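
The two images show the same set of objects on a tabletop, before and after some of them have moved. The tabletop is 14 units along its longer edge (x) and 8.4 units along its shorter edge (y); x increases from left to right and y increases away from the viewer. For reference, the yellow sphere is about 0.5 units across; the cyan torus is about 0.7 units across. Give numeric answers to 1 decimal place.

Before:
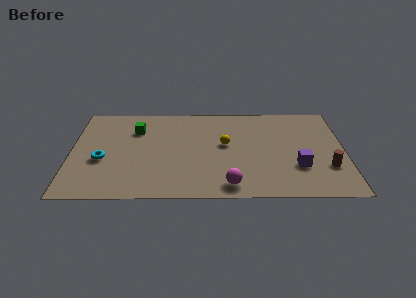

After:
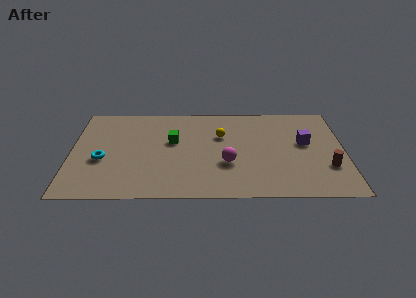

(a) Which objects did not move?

the brown cylinder and the cyan torus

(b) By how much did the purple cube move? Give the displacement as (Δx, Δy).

(0.4, 2.1)

The purple cube started near (11.6, 2.7) and ended near (12.0, 4.8).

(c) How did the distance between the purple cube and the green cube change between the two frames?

-2.2

They were about 9.0 units apart before and 6.8 after — 2.2 units closer together.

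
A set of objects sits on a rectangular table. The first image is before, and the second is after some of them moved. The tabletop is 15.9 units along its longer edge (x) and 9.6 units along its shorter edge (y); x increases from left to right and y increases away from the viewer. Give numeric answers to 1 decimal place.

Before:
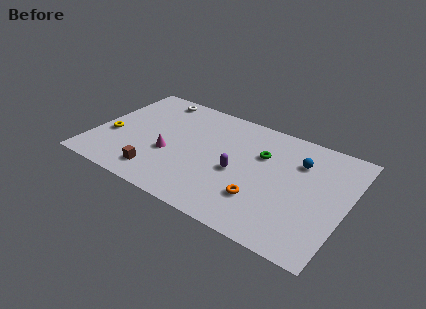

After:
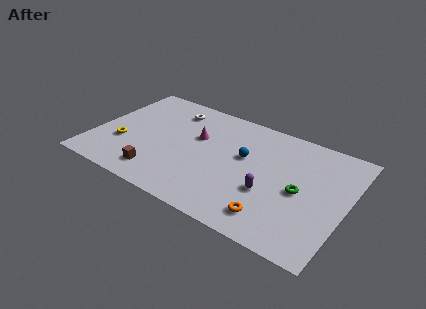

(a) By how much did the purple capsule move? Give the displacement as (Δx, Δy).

(2.1, -0.7)

The purple capsule started near (9.2, 4.2) and ended near (11.3, 3.5).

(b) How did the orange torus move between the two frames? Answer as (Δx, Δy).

(0.9, -1.0)

The orange torus started near (10.9, 2.7) and ended near (11.8, 1.7).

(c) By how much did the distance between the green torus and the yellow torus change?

+1.6

The distance was about 9.7 in the first image and 11.3 in the second, so they moved 1.6 units further apart.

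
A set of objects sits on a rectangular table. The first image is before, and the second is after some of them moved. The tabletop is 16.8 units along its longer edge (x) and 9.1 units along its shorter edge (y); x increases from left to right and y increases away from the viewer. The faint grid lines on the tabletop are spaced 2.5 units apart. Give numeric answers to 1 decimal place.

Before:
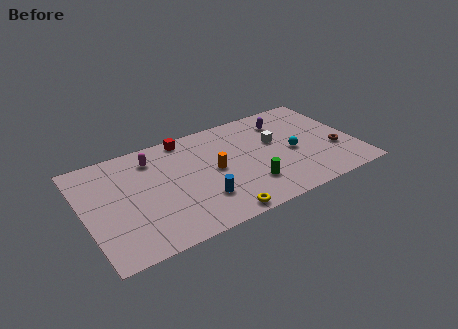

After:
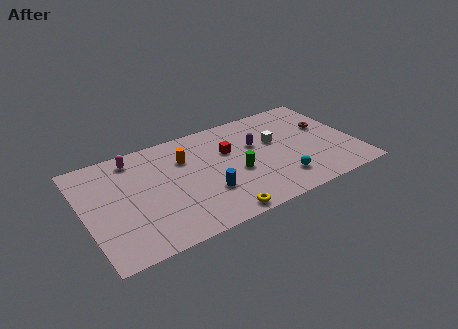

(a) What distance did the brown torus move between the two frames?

2.4

The brown torus was near (15.5, 3.2) before and (15.3, 5.6) after, so it travelled √(0.2² + 2.4²) ≈ 2.4 units.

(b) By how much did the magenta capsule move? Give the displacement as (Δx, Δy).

(-1.1, 0.5)

The magenta capsule started near (4.5, 7.3) and ended near (3.4, 7.8).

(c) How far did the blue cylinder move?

0.6

The blue cylinder moved from about (6.9, 2.5) to (7.3, 2.9), a distance of √(0.4² + 0.4²) ≈ 0.6.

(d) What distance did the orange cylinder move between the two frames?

2.4

The orange cylinder was near (8.0, 4.6) before and (6.4, 6.4) after, so it travelled √(1.6² + 1.8²) ≈ 2.4 units.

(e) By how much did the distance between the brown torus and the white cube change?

-0.9

Before: roughly 4.2 units apart; after: 3.3. That's 0.9 units closer together.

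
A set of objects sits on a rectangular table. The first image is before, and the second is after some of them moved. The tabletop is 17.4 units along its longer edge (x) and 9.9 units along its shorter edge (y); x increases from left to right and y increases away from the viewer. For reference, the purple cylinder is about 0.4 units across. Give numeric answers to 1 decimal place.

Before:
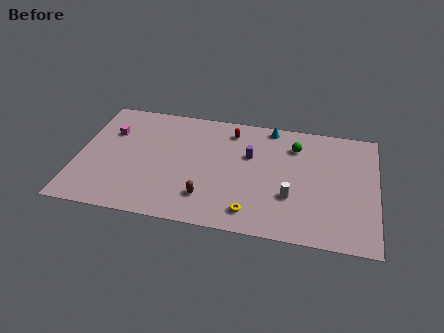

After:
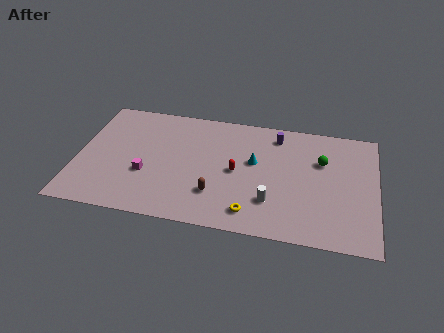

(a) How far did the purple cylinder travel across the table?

2.5

The purple cylinder moved from about (10.0, 6.3) to (11.5, 8.3), a distance of √(1.5² + 2.0²) ≈ 2.5.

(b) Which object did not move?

the yellow torus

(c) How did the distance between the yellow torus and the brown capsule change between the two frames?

-0.3

The distance was about 2.7 in the first image and 2.4 in the second, so they moved 0.3 units closer together.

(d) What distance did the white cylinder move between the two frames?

1.3

The white cylinder moved from about (12.5, 3.3) to (11.4, 2.7), a distance of √(1.1² + 0.6²) ≈ 1.3.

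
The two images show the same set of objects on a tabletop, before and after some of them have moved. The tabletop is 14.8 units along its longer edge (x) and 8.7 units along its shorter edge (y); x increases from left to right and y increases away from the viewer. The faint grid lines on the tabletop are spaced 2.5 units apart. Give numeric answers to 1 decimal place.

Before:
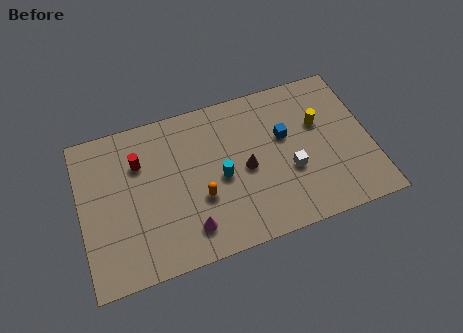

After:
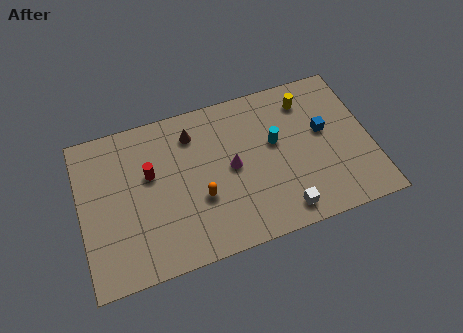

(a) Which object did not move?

the orange capsule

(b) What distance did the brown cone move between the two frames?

3.8

The brown cone moved from about (8.4, 4.1) to (5.9, 6.9), a distance of √(2.5² + 2.8²) ≈ 3.8.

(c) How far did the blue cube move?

2.0

The blue cube was near (10.5, 5.3) before and (12.5, 5.0) after, so it travelled √(2.0² + 0.3²) ≈ 2.0 units.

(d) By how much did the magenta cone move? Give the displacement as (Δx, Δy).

(2.4, 2.7)

The magenta cone started near (5.3, 1.7) and ended near (7.7, 4.4).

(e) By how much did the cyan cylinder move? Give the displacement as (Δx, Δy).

(2.9, 1.1)

From the two frames, the cyan cylinder sits at roughly (7.1, 4.0) before and (10.0, 5.1) after.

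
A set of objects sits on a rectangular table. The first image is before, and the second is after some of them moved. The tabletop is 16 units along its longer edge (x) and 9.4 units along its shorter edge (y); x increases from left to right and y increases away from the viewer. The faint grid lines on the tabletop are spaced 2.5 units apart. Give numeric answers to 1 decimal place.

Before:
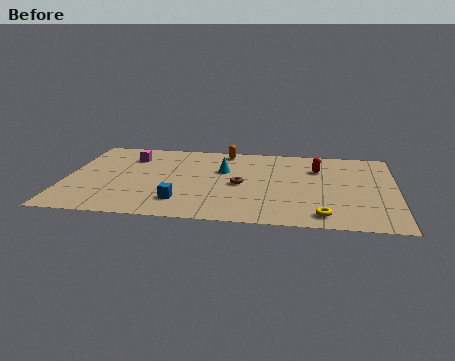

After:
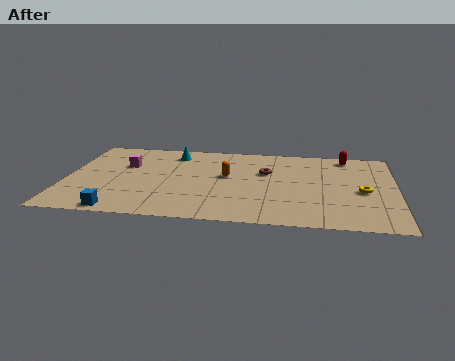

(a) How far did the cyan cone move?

3.1

The cyan cone was near (7.6, 6.0) before and (5.1, 7.8) after, so it travelled √(2.5² + 1.8²) ≈ 3.1 units.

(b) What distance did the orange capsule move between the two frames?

3.1

The orange capsule moved from about (7.6, 8.4) to (7.8, 5.3), a distance of √(0.2² + 3.1²) ≈ 3.1.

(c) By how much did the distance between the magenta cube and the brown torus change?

+0.8

The distance was about 6.1 in the first image and 6.9 in the second, so they moved 0.8 units further apart.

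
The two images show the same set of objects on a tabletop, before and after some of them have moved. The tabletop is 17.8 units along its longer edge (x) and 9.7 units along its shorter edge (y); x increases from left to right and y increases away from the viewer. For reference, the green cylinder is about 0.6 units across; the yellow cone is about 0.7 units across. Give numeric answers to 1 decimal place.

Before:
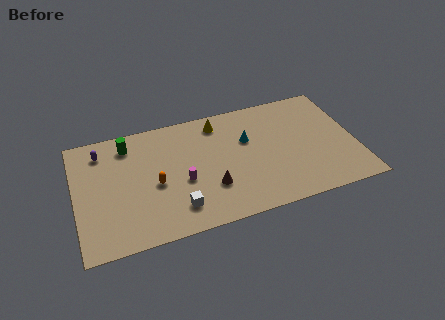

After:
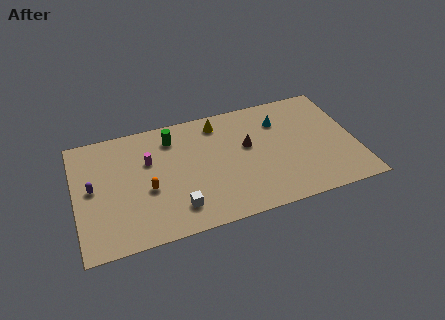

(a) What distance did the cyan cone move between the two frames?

2.4

The cyan cone moved from about (11.0, 6.2) to (13.2, 7.2), a distance of √(2.2² + 1.0²) ≈ 2.4.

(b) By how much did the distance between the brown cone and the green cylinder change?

-1.9

They were about 7.0 units apart before and 5.1 after — 1.9 units closer together.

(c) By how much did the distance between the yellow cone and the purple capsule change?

+1.3

The distance was about 7.5 in the first image and 8.8 in the second, so they moved 1.3 units further apart.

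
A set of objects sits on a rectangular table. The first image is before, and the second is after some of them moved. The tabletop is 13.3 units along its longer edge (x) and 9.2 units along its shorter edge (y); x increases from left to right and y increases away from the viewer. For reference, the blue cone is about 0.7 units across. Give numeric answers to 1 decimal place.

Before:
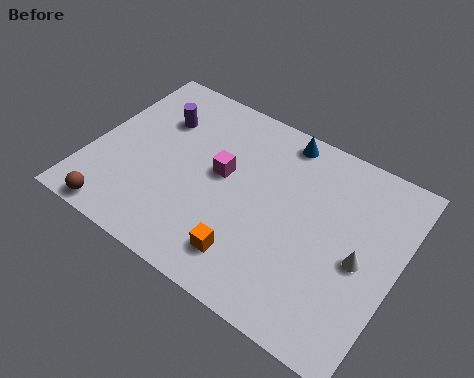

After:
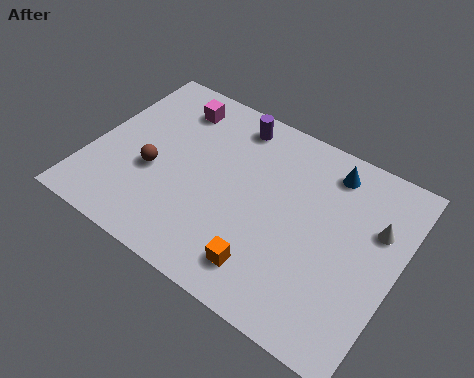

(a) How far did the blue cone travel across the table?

2.3

From (7.7, 8.2) to (9.9, 7.7), the blue cone covered √(2.2² + 0.5²) ≈ 2.3 units.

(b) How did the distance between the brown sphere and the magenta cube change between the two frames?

-1.9

The distance was about 5.7 in the first image and 3.8 in the second, so they moved 1.9 units closer together.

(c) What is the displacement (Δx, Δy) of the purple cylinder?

(3.1, 1.4)

The purple cylinder started near (2.5, 6.5) and ended near (5.6, 7.9).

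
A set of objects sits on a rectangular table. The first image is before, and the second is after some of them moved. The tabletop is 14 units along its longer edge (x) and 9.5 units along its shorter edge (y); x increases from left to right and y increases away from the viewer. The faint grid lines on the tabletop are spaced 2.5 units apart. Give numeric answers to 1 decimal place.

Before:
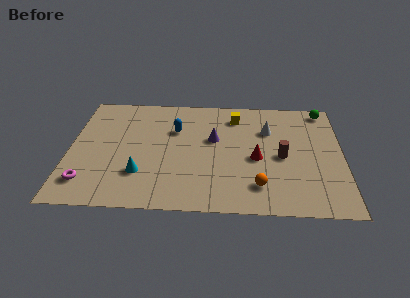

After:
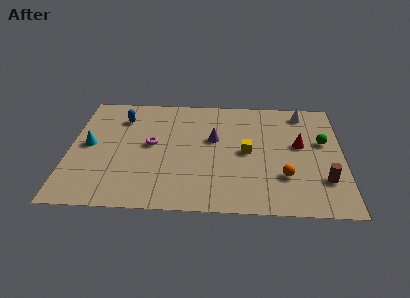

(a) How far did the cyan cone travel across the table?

3.5

From (3.7, 2.7) to (1.0, 4.9), the cyan cone covered √(2.7² + 2.2²) ≈ 3.5 units.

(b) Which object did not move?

the purple cone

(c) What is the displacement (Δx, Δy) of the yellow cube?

(0.6, -3.0)

The yellow cube was at about (8.5, 7.7) and moved to about (9.1, 4.7).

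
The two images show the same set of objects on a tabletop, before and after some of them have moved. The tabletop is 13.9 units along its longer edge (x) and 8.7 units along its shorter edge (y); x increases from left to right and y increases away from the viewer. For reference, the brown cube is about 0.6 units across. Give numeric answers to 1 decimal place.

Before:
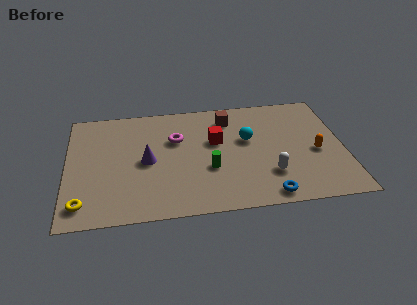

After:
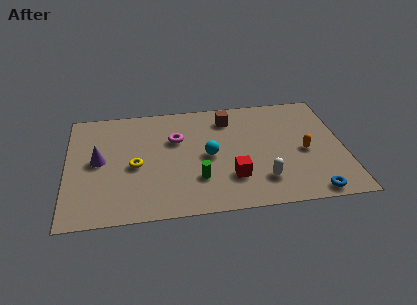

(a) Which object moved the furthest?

the yellow torus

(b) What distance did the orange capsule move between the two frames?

0.6

The orange capsule was near (12.5, 3.8) before and (11.9, 3.9) after, so it travelled √(0.6² + 0.1²) ≈ 0.6 units.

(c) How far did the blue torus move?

2.2

From (9.9, 0.9) to (12.1, 0.8), the blue torus covered √(2.2² + 0.1²) ≈ 2.2 units.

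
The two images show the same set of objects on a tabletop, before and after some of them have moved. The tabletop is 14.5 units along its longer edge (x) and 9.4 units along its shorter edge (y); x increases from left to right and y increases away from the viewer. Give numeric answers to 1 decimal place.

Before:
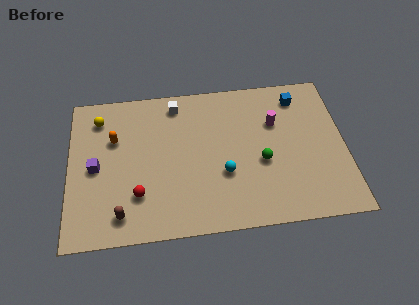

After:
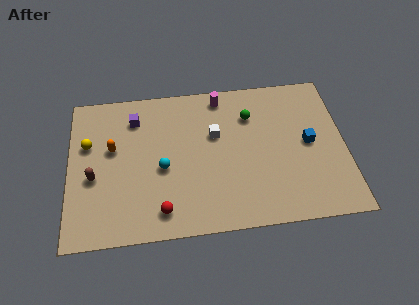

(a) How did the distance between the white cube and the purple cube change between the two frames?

-1.1

The distance was about 5.6 in the first image and 4.5 in the second, so they moved 1.1 units closer together.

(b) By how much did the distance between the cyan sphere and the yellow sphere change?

-3.4

Before: roughly 7.7 units apart; after: 4.3. That's 3.4 units closer together.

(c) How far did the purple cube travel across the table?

3.6

The purple cube was near (1.4, 4.5) before and (3.5, 7.4) after, so it travelled √(2.1² + 2.9²) ≈ 3.6 units.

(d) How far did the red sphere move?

1.6

The red sphere moved from about (3.6, 2.6) to (4.8, 1.5), a distance of √(1.2² + 1.1²) ≈ 1.6.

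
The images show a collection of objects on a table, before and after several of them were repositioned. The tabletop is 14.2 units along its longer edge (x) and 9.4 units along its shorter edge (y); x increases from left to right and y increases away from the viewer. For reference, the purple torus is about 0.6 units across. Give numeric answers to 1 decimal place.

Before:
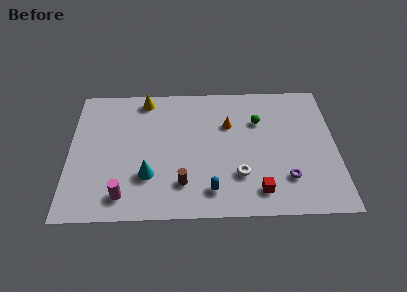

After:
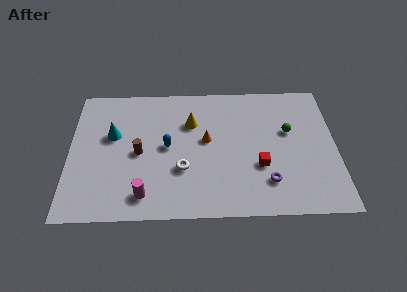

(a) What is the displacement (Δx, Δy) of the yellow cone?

(2.5, -1.8)

The yellow cone was at about (4.0, 8.3) and moved to about (6.5, 6.5).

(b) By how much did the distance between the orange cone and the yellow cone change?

-3.4

Before: roughly 4.9 units apart; after: 1.5. That's 3.4 units closer together.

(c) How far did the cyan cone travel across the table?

3.5

The cyan cone moved from about (4.2, 2.8) to (2.3, 5.7), a distance of √(1.9² + 2.9²) ≈ 3.5.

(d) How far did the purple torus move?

1.0

The purple torus was near (11.5, 2.4) before and (10.5, 2.2) after, so it travelled √(1.0² + 0.2²) ≈ 1.0 units.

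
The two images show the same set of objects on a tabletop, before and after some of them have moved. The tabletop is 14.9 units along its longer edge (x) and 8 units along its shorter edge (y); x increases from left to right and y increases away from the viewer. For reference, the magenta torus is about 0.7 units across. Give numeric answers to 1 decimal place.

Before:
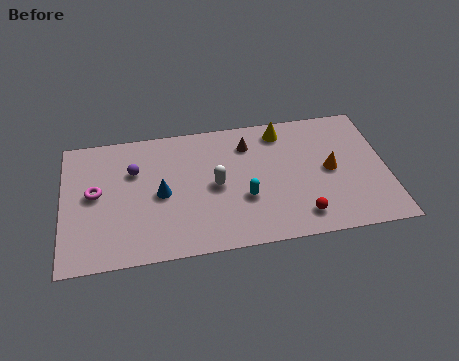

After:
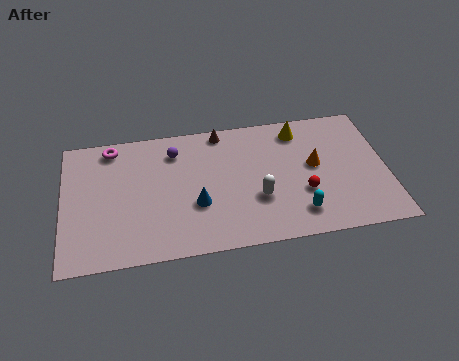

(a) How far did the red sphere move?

1.4

From (10.8, 1.4) to (11.0, 2.8), the red sphere covered √(0.2² + 1.4²) ≈ 1.4 units.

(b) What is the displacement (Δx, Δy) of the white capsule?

(1.9, -1.1)

From the two frames, the white capsule sits at roughly (7.0, 3.9) before and (8.9, 2.8) after.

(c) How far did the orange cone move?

0.8

From (12.3, 4.0) to (11.6, 4.4), the orange cone covered √(0.7² + 0.4²) ≈ 0.8 units.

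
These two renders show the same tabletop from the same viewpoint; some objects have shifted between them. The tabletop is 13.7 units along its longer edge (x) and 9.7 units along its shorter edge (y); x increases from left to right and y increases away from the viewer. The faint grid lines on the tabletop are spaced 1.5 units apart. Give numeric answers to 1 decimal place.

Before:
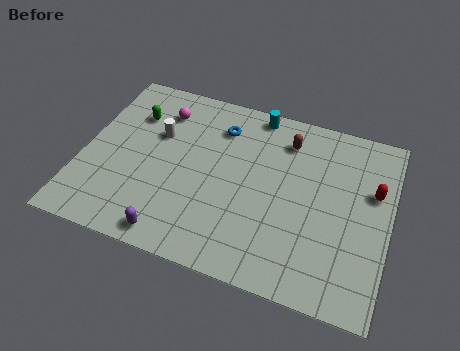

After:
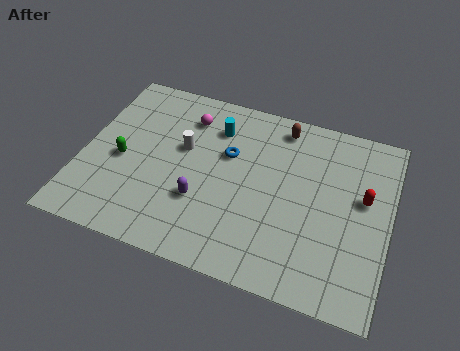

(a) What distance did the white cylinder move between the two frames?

1.3

The white cylinder was near (3.2, 6.2) before and (4.4, 5.8) after, so it travelled √(1.2² + 0.4²) ≈ 1.3 units.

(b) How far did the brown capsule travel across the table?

0.8

From (8.9, 7.7) to (8.6, 8.4), the brown capsule covered √(0.3² + 0.7²) ≈ 0.8 units.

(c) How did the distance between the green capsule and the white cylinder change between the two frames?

+1.6

They were about 1.4 units apart before and 3.0 after — 1.6 units further apart.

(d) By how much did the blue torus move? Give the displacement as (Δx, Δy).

(0.5, -1.4)

The blue torus started near (5.9, 7.5) and ended near (6.4, 6.1).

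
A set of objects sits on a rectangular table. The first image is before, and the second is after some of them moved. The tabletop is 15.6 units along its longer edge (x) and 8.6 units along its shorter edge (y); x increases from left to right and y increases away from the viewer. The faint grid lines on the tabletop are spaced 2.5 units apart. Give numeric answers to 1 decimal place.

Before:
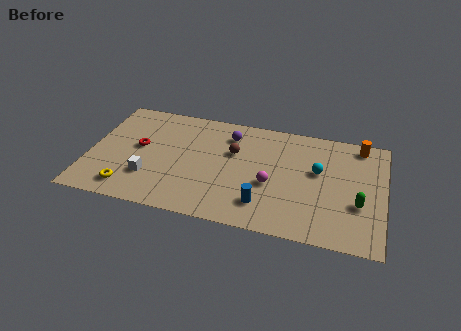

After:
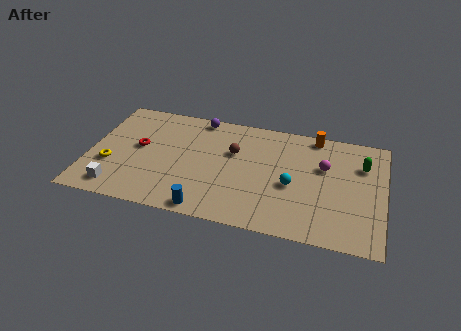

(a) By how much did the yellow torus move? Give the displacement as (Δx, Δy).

(-1.1, 1.6)

The yellow torus started near (2.3, 1.4) and ended near (1.2, 3.0).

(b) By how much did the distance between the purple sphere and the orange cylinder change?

-0.7

Before: roughly 6.9 units apart; after: 6.2. That's 0.7 units closer together.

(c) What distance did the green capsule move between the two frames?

3.0

The green capsule was near (14.3, 3.1) before and (14.4, 6.1) after, so it travelled √(0.1² + 3.0²) ≈ 3.0 units.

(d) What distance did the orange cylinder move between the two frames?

2.4

The orange cylinder was near (14.2, 7.6) before and (11.8, 7.8) after, so it travelled √(2.4² + 0.2²) ≈ 2.4 units.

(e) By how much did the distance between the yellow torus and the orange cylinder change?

-1.8

The distance was about 13.4 in the first image and 11.6 in the second, so they moved 1.8 units closer together.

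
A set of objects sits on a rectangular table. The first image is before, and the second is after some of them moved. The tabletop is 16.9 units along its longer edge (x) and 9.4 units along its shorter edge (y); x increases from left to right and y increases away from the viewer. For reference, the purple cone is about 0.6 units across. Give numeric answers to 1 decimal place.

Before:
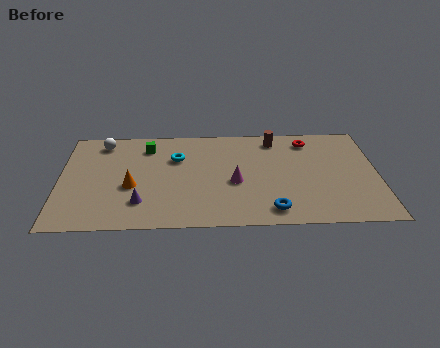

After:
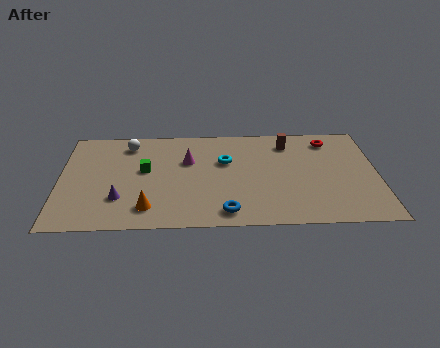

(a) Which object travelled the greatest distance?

the magenta cone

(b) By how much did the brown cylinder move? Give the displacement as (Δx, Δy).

(0.7, -0.4)

The brown cylinder started near (11.5, 8.0) and ended near (12.2, 7.6).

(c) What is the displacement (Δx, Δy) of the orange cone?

(0.9, -2.0)

The orange cone started near (3.8, 3.8) and ended near (4.7, 1.8).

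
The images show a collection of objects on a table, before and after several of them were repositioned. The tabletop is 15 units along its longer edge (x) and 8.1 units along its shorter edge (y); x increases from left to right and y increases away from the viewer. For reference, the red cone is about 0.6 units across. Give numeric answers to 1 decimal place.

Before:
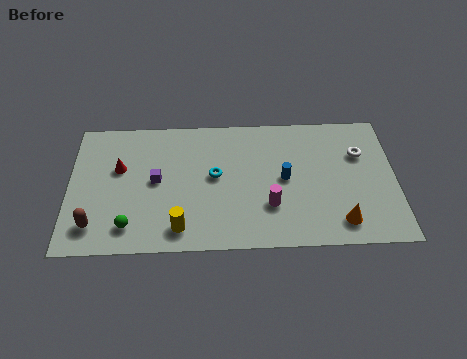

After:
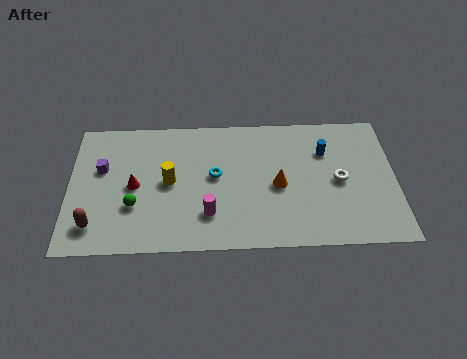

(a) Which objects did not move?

the cyan torus and the brown capsule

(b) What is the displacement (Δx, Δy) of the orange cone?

(-2.8, 2.3)

The orange cone started near (12.4, 1.4) and ended near (9.6, 3.7).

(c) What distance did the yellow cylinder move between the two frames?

2.8

The yellow cylinder was near (5.1, 1.3) before and (4.6, 4.1) after, so it travelled √(0.5² + 2.8²) ≈ 2.8 units.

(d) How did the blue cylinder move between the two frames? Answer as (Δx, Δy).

(1.9, 1.6)

From the two frames, the blue cylinder sits at roughly (9.9, 4.1) before and (11.8, 5.7) after.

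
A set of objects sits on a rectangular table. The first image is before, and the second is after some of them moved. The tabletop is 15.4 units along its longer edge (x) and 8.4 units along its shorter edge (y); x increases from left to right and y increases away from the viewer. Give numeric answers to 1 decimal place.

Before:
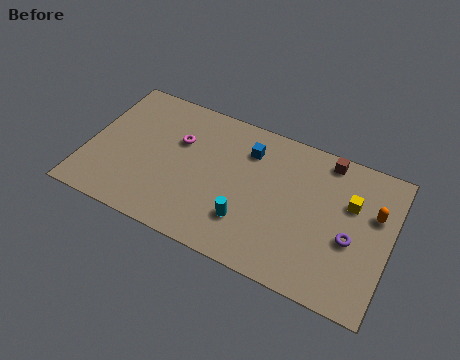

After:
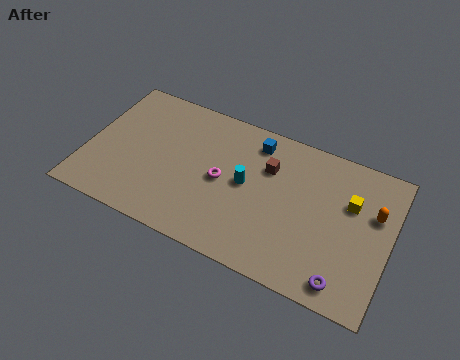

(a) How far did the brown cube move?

3.3

The brown cube moved from about (11.9, 7.5) to (9.1, 5.8), a distance of √(2.8² + 1.7²) ≈ 3.3.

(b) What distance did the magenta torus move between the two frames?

2.8

The magenta torus moved from about (4.5, 5.5) to (6.9, 4.1), a distance of √(2.4² + 1.4²) ≈ 2.8.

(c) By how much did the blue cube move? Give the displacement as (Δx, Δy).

(0.3, 0.6)

From the two frames, the blue cube sits at roughly (8.0, 6.4) before and (8.3, 7.0) after.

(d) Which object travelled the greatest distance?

the brown cube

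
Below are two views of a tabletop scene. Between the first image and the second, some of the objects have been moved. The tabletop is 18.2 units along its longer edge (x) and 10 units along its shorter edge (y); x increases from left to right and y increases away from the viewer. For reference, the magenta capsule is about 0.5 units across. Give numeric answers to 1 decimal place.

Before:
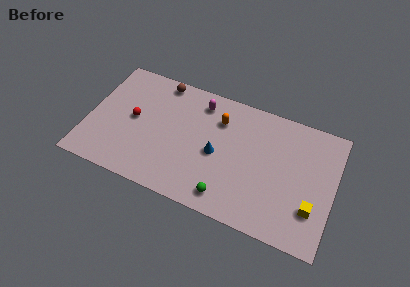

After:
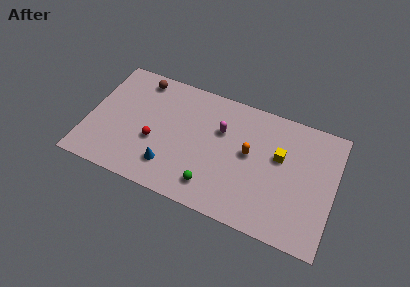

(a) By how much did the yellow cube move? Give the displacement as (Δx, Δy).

(-2.7, 3.2)

The yellow cube was at about (16.8, 2.9) and moved to about (14.1, 6.1).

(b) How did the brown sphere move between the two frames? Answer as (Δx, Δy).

(-1.5, -0.3)

From the two frames, the brown sphere sits at roughly (4.9, 9.0) before and (3.4, 8.7) after.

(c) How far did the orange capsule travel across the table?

3.1

The orange capsule moved from about (9.5, 7.4) to (11.9, 5.5), a distance of √(2.4² + 1.9²) ≈ 3.1.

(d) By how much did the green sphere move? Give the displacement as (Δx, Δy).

(-1.2, 0.4)

The green sphere started near (10.7, 1.5) and ended near (9.5, 1.9).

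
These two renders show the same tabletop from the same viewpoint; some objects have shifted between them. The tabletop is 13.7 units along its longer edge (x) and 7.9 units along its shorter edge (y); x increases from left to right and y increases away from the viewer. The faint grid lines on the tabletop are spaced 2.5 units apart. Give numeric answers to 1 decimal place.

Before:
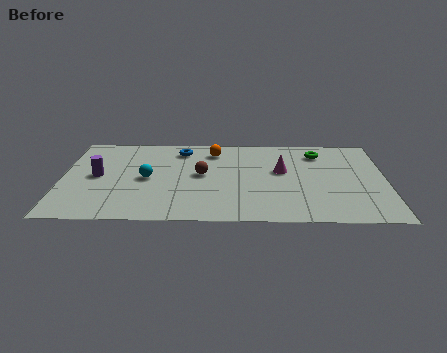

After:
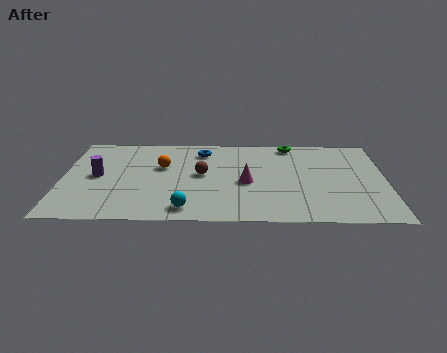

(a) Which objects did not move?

the purple cylinder and the brown sphere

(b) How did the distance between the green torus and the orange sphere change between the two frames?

+1.4

The distance was about 4.5 in the first image and 5.9 in the second, so they moved 1.4 units further apart.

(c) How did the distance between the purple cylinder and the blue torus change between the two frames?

+0.7

Before: roughly 4.3 units apart; after: 5.0. That's 0.7 units further apart.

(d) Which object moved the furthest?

the cyan sphere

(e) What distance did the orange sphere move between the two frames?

2.7

The orange sphere moved from about (6.4, 6.4) to (4.2, 4.9), a distance of √(2.2² + 1.5²) ≈ 2.7.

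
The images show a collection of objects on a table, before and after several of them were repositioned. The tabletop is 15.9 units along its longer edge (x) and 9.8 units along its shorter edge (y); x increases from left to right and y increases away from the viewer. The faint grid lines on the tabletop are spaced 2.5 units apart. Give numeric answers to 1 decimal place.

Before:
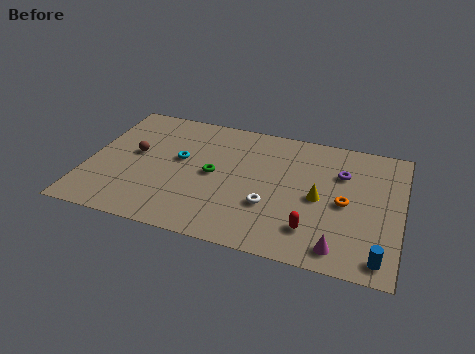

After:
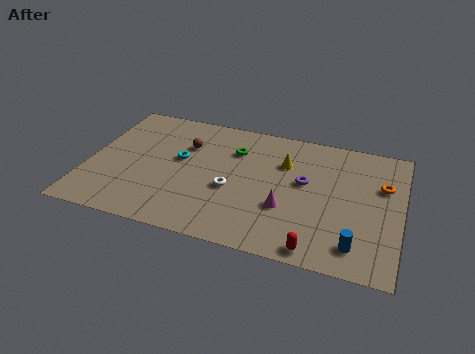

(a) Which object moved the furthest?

the magenta cone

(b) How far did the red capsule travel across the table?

1.3

The red capsule was near (11.6, 2.2) before and (11.9, 0.9) after, so it travelled √(0.3² + 1.3²) ≈ 1.3 units.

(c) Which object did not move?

the cyan torus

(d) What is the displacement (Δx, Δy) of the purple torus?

(-1.8, -1.2)

The purple torus was at about (12.8, 6.8) and moved to about (11.0, 5.6).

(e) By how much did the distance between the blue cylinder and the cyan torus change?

-1.3

They were about 11.3 units apart before and 10.0 after — 1.3 units closer together.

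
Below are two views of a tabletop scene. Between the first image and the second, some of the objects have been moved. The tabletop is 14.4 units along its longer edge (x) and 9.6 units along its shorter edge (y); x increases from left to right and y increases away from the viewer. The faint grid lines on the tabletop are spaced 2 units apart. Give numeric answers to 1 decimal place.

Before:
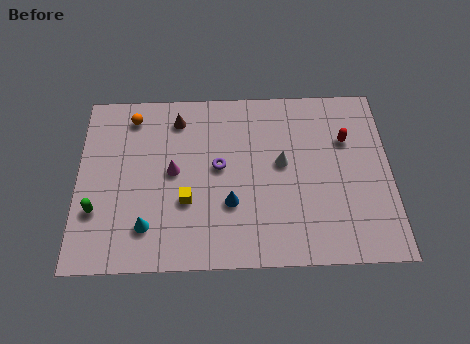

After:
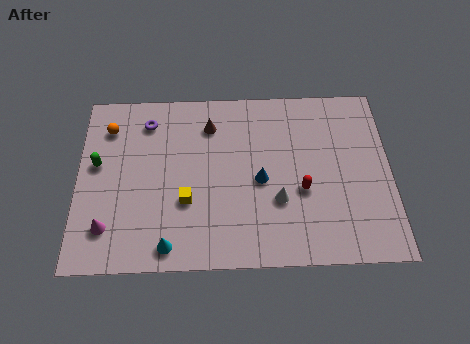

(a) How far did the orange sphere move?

1.3

From (2.5, 8.1) to (1.4, 7.5), the orange sphere covered √(1.1² + 0.6²) ≈ 1.3 units.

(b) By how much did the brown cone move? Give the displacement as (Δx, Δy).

(1.5, -0.4)

The brown cone was at about (4.6, 7.9) and moved to about (6.1, 7.5).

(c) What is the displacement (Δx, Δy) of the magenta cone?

(-3.0, -2.9)

The magenta cone started near (4.4, 5.0) and ended near (1.4, 2.1).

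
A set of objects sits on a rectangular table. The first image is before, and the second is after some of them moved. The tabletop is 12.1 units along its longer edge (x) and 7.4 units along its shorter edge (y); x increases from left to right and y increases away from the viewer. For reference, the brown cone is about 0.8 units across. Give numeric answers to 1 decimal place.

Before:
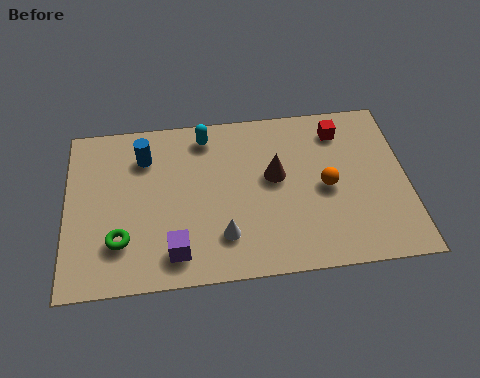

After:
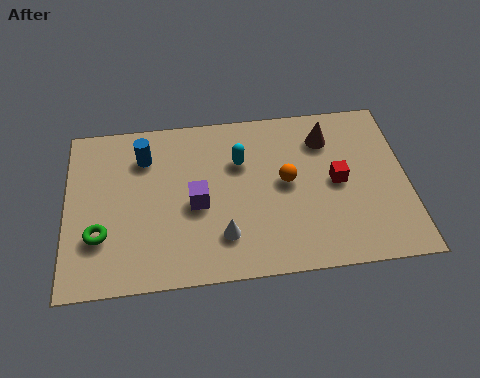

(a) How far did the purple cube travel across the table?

2.2

From (3.8, 1.3) to (4.6, 3.3), the purple cube covered √(0.8² + 2.0²) ≈ 2.2 units.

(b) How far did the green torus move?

0.8

The green torus was near (1.9, 2.0) before and (1.2, 2.3) after, so it travelled √(0.7² + 0.3²) ≈ 0.8 units.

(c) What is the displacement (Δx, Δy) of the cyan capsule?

(1.2, -1.3)

The cyan capsule started near (5.0, 6.3) and ended near (6.2, 5.0).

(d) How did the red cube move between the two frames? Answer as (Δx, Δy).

(-0.2, -2.3)

The red cube started near (9.8, 6.0) and ended near (9.6, 3.7).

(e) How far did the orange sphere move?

1.5

The orange sphere moved from about (9.2, 3.5) to (7.8, 3.9), a distance of √(1.4² + 0.4²) ≈ 1.5.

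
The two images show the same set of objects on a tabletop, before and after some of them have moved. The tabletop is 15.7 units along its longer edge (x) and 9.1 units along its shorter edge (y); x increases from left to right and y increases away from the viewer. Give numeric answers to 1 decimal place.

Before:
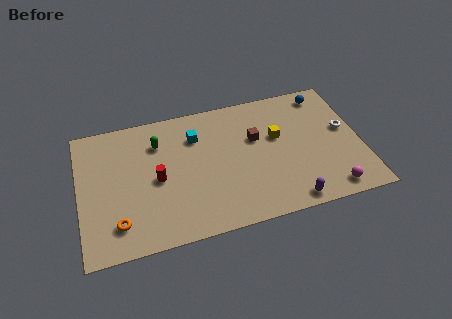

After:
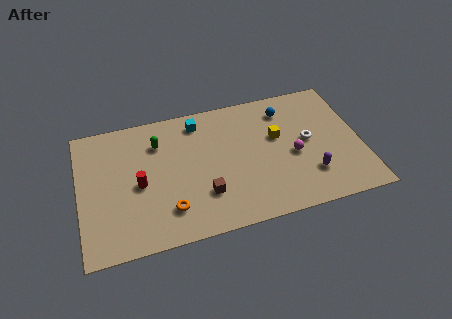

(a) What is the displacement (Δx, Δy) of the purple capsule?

(1.3, 1.5)

The purple capsule was at about (11.4, 0.9) and moved to about (12.7, 2.4).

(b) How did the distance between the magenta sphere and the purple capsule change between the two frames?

-0.5

Before: roughly 2.3 units apart; after: 1.8. That's 0.5 units closer together.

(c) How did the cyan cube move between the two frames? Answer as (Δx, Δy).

(0.2, 1.0)

The cyan cube was at about (6.6, 6.7) and moved to about (6.8, 7.7).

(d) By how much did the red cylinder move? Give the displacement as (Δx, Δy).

(-1.0, -0.1)

The red cylinder started near (4.3, 4.3) and ended near (3.3, 4.2).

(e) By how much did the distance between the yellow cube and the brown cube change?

+4.0

The distance was about 1.2 in the first image and 5.2 in the second, so they moved 4.0 units further apart.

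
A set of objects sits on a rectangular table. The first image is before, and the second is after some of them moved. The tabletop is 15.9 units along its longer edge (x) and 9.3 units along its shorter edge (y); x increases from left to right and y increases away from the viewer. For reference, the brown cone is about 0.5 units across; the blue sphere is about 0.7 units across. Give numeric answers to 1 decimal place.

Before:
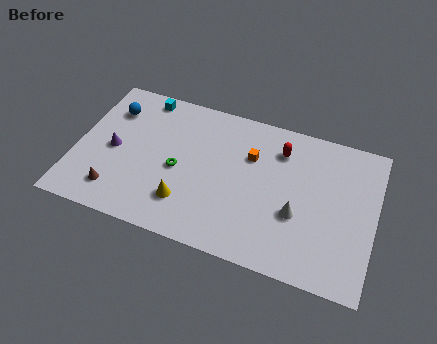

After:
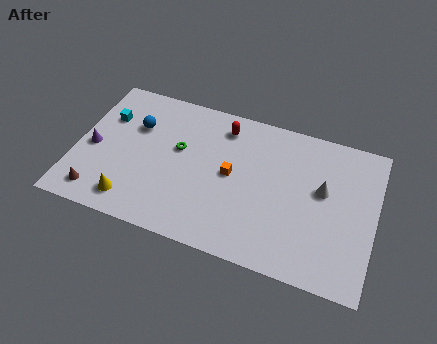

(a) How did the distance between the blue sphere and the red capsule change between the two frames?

-4.3

Before: roughly 9.1 units apart; after: 4.8. That's 4.3 units closer together.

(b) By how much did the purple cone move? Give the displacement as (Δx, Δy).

(-1.1, -0.2)

The purple cone was at about (2.0, 4.4) and moved to about (0.9, 4.2).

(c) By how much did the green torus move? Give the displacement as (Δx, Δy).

(-0.1, 1.3)

The green torus was at about (5.5, 4.2) and moved to about (5.4, 5.5).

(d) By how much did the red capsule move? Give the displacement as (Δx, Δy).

(-3.1, 0.5)

From the two frames, the red capsule sits at roughly (10.7, 7.2) before and (7.6, 7.7) after.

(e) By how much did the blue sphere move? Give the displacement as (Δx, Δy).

(1.4, -0.7)

The blue sphere was at about (1.6, 7.0) and moved to about (3.0, 6.3).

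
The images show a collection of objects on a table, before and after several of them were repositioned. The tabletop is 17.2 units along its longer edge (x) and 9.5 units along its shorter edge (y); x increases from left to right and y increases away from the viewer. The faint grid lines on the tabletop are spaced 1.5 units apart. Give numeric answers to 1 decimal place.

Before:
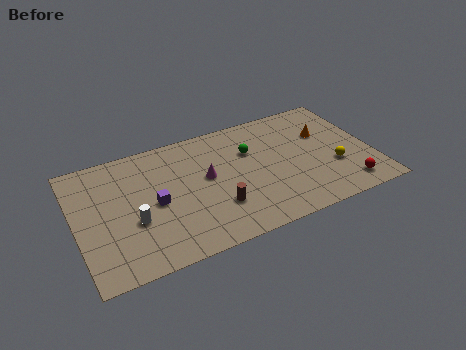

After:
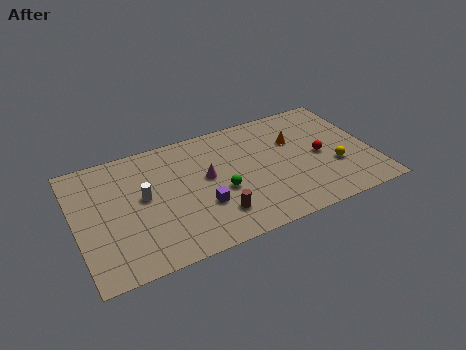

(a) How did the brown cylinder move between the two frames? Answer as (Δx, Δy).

(-0.1, -0.6)

From the two frames, the brown cylinder sits at roughly (7.9, 2.8) before and (7.8, 2.2) after.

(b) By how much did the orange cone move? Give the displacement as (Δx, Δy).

(-1.8, 0.1)

From the two frames, the orange cone sits at roughly (14.7, 6.2) before and (12.9, 6.3) after.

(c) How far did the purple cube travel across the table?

2.9

The purple cube was near (4.5, 4.5) before and (7.1, 3.2) after, so it travelled √(2.6² + 1.3²) ≈ 2.9 units.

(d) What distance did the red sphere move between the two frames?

3.2

From (15.4, 1.5) to (14.2, 4.5), the red sphere covered √(1.2² + 3.0²) ≈ 3.2 units.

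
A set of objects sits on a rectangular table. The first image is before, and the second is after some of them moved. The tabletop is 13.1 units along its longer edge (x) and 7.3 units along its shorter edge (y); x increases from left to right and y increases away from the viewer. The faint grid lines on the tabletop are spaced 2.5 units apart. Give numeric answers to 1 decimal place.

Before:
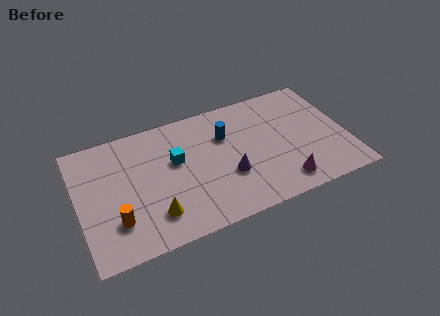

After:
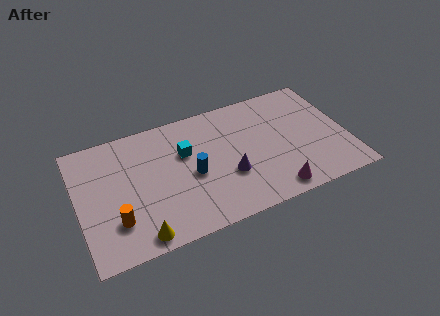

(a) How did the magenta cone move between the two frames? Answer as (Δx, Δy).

(-0.5, -0.3)

The magenta cone started near (9.7, 1.2) and ended near (9.2, 0.9).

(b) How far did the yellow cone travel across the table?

1.2

From (3.5, 1.7) to (2.7, 0.8), the yellow cone covered √(0.8² + 0.9²) ≈ 1.2 units.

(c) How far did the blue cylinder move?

2.5

The blue cylinder moved from about (7.3, 5.0) to (5.5, 3.3), a distance of √(1.8² + 1.7²) ≈ 2.5.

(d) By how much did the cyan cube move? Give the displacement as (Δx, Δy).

(0.5, 0.3)

From the two frames, the cyan cube sits at roughly (4.8, 4.4) before and (5.3, 4.7) after.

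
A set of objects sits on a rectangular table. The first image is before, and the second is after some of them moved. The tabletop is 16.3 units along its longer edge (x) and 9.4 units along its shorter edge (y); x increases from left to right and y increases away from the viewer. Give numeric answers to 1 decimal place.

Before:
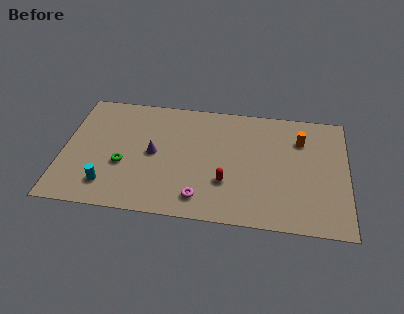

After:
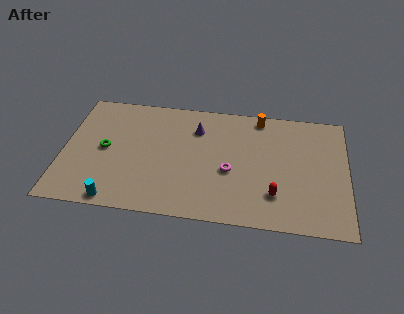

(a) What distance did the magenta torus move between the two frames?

2.8

The magenta torus was near (8.0, 1.6) before and (9.6, 3.9) after, so it travelled √(1.6² + 2.3²) ≈ 2.8 units.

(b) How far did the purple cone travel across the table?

3.3

The purple cone moved from about (5.2, 4.7) to (7.6, 7.0), a distance of √(2.4² + 2.3²) ≈ 3.3.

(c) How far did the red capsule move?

2.9

From (9.4, 3.0) to (12.2, 2.4), the red capsule covered √(2.8² + 0.6²) ≈ 2.9 units.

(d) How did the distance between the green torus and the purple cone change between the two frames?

+3.7

Before: roughly 2.0 units apart; after: 5.7. That's 3.7 units further apart.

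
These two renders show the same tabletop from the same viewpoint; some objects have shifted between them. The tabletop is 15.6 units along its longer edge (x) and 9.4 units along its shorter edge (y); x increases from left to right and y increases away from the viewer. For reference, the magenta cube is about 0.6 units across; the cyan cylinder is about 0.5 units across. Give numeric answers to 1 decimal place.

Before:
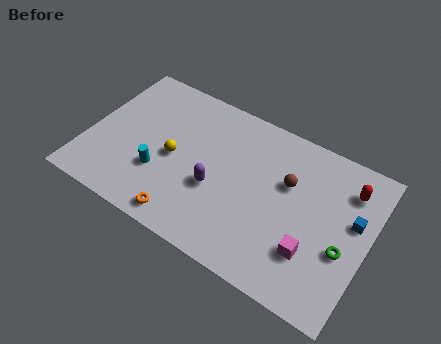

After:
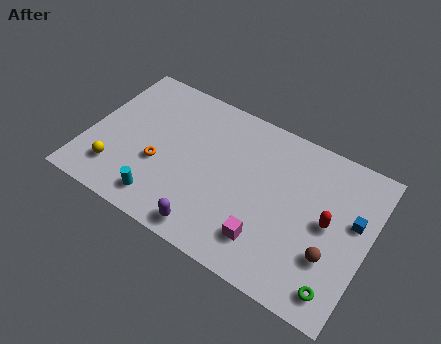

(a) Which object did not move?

the blue cube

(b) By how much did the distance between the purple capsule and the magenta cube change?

-2.4

Before: roughly 5.6 units apart; after: 3.2. That's 2.4 units closer together.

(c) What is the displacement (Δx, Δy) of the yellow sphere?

(-2.9, -2.3)

From the two frames, the yellow sphere sits at roughly (4.8, 4.4) before and (1.9, 2.1) after.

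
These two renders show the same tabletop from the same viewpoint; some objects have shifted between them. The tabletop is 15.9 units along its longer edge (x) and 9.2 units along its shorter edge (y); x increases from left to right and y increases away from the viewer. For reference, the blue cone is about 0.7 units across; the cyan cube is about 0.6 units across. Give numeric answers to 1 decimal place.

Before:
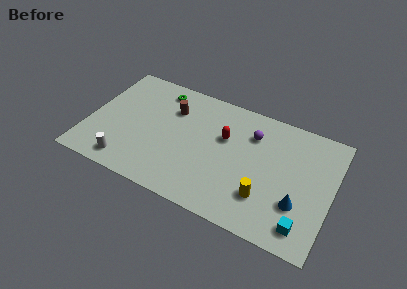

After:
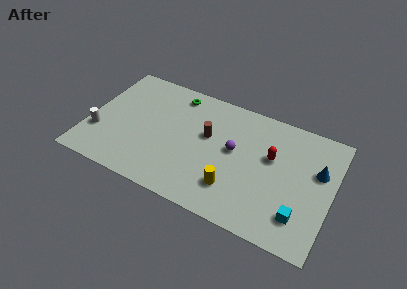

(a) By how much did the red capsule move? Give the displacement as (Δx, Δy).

(3.1, -0.2)

The red capsule was at about (8.8, 5.8) and moved to about (11.9, 5.6).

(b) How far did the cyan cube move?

0.7

From (14.4, 1.5) to (14.1, 2.1), the cyan cube covered √(0.3² + 0.6²) ≈ 0.7 units.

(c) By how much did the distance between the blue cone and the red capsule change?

-2.9

The distance was about 5.9 in the first image and 3.0 in the second, so they moved 2.9 units closer together.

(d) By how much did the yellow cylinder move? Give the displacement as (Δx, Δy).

(-2.0, -0.2)

The yellow cylinder was at about (11.8, 2.5) and moved to about (9.8, 2.3).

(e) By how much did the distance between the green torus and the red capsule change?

+2.0

The distance was about 5.0 in the first image and 7.0 in the second, so they moved 2.0 units further apart.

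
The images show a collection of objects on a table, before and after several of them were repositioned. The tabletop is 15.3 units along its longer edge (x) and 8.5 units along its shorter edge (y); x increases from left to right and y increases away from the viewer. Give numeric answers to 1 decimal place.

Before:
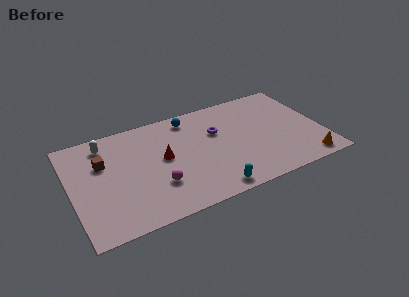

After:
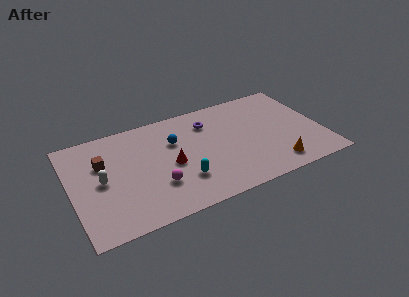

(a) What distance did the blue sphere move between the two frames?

1.9

The blue sphere moved from about (7.5, 7.3) to (6.4, 5.7), a distance of √(1.1² + 1.6²) ≈ 1.9.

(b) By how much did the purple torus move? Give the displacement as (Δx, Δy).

(-0.4, 1.0)

From the two frames, the purple torus sits at roughly (9.0, 5.5) before and (8.6, 6.5) after.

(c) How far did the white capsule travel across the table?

2.9

The white capsule moved from about (2.3, 7.1) to (1.8, 4.2), a distance of √(0.5² + 2.9²) ≈ 2.9.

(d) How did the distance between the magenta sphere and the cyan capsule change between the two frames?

-2.0

They were about 3.5 units apart before and 1.5 after — 2.0 units closer together.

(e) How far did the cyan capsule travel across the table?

2.2

The cyan capsule moved from about (8.1, 0.9) to (6.5, 2.4), a distance of √(1.6² + 1.5²) ≈ 2.2.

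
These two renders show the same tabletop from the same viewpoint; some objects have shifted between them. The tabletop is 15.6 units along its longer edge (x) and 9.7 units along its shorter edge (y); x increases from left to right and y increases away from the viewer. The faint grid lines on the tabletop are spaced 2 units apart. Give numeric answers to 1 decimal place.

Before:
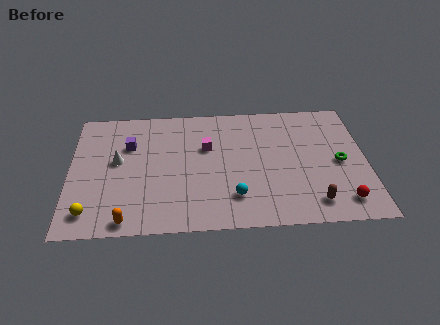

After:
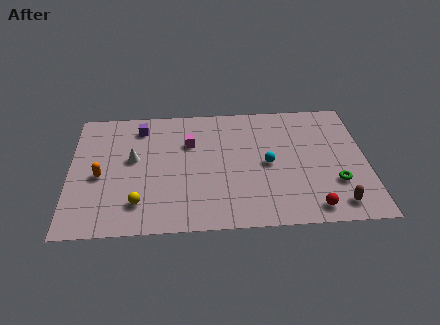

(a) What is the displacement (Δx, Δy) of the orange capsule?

(-1.4, 3.4)

From the two frames, the orange capsule sits at roughly (3.0, 0.9) before and (1.6, 4.3) after.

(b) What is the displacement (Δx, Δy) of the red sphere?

(-1.6, -0.4)

The red sphere was at about (14.2, 1.6) and moved to about (12.6, 1.2).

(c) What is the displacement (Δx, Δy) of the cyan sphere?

(1.8, 2.4)

The cyan sphere was at about (8.6, 2.3) and moved to about (10.4, 4.7).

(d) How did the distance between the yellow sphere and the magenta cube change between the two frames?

-2.4

The distance was about 7.6 in the first image and 5.2 in the second, so they moved 2.4 units closer together.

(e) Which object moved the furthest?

the orange capsule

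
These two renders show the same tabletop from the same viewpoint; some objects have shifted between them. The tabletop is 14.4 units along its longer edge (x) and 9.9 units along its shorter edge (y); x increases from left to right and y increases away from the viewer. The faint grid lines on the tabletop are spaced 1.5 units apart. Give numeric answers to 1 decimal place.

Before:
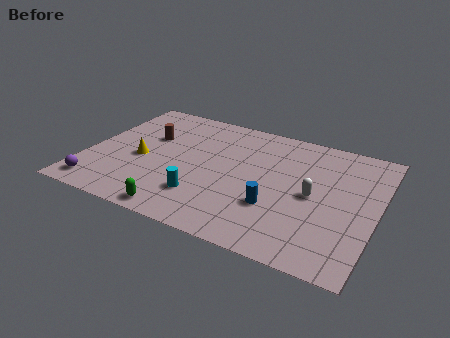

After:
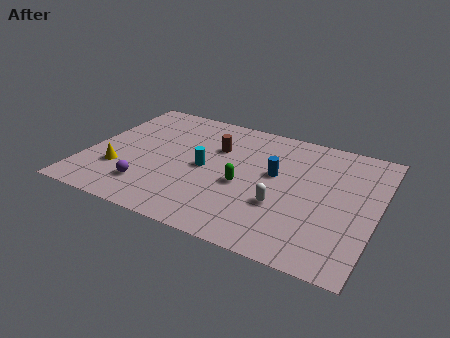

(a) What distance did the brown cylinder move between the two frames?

3.4

From (2.8, 6.3) to (6.2, 6.7), the brown cylinder covered √(3.4² + 0.4²) ≈ 3.4 units.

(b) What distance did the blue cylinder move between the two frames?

2.5

From (9.6, 3.2) to (9.3, 5.7), the blue cylinder covered √(0.3² + 2.5²) ≈ 2.5 units.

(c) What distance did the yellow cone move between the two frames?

1.6

From (2.7, 4.3) to (1.8, 3.0), the yellow cone covered √(0.9² + 1.3²) ≈ 1.6 units.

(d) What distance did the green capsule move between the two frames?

4.3

The green capsule was near (5.2, 0.9) before and (7.9, 4.2) after, so it travelled √(2.7² + 3.3²) ≈ 4.3 units.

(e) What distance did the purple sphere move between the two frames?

2.6

From (1.0, 1.3) to (3.4, 2.2), the purple sphere covered √(2.4² + 0.9²) ≈ 2.6 units.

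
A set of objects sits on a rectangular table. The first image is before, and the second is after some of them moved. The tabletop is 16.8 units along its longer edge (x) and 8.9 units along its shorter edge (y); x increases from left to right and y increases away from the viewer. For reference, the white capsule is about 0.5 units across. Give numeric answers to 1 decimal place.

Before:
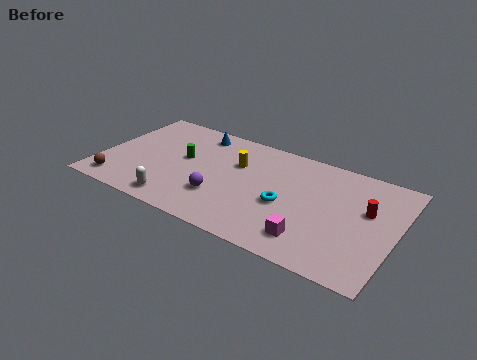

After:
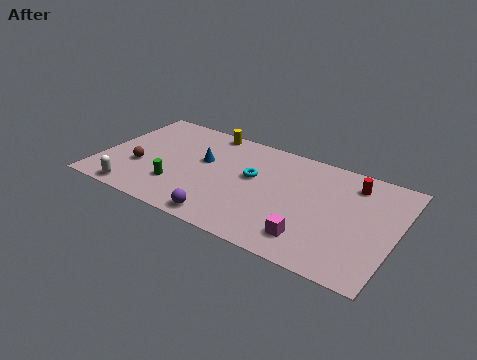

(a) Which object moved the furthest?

the yellow cylinder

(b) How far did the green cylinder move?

2.5

The green cylinder moved from about (4.6, 5.0) to (4.6, 2.5), a distance of √(0.0² + 2.5²) ≈ 2.5.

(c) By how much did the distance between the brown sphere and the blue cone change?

-3.3

They were about 7.3 units apart before and 4.0 after — 3.3 units closer together.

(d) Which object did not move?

the magenta cube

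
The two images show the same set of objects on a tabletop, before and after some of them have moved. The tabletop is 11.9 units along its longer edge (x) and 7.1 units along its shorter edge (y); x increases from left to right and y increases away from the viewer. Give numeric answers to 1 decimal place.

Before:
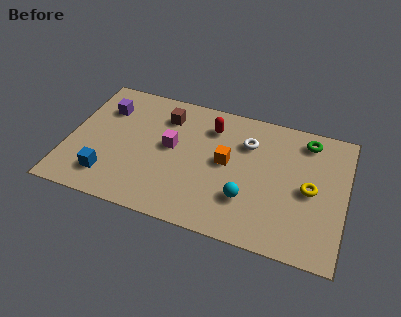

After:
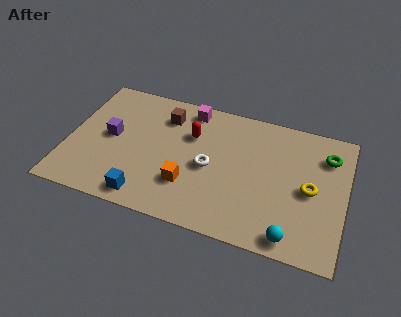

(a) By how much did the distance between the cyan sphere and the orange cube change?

+2.7

The distance was about 2.0 in the first image and 4.7 in the second, so they moved 2.7 units further apart.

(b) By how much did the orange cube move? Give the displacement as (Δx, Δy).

(-1.5, -1.7)

The orange cube started near (6.8, 3.8) and ended near (5.3, 2.1).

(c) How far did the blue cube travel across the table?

1.8

The blue cube moved from about (1.9, 1.5) to (3.6, 0.9), a distance of √(1.7² + 0.6²) ≈ 1.8.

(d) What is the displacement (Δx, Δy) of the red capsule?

(-0.8, -0.7)

The red capsule was at about (6.0, 5.5) and moved to about (5.2, 4.8).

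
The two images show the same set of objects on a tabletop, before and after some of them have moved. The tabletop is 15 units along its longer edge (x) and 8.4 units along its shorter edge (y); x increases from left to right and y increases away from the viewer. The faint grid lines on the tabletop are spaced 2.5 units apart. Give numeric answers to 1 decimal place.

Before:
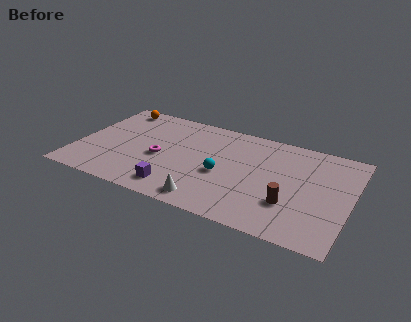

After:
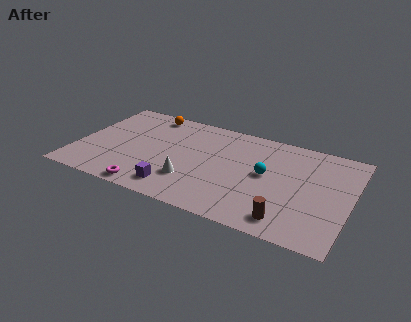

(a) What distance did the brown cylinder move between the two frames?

1.3

From (11.9, 2.6) to (11.9, 1.3), the brown cylinder covered √(0.0² + 1.3²) ≈ 1.3 units.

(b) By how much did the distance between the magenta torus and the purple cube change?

-1.1

Before: roughly 2.6 units apart; after: 1.5. That's 1.1 units closer together.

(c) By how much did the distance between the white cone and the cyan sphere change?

+1.9

They were about 2.5 units apart before and 4.4 after — 1.9 units further apart.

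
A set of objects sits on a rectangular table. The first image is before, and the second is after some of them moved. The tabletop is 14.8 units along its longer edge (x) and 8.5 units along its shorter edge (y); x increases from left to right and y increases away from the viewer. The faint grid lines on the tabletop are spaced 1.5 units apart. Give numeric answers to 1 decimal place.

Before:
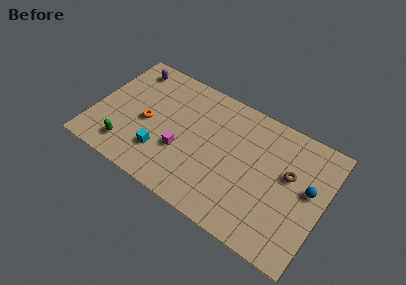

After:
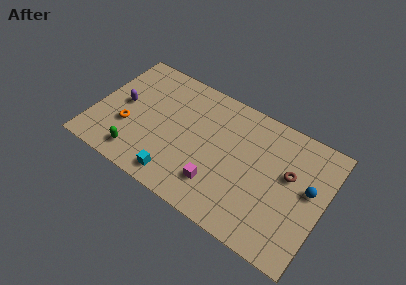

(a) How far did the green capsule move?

0.7

The green capsule moved from about (2.5, 1.6) to (3.2, 1.4), a distance of √(0.7² + 0.2²) ≈ 0.7.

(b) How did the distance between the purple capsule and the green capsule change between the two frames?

-2.3

The distance was about 5.7 in the first image and 3.4 in the second, so they moved 2.3 units closer together.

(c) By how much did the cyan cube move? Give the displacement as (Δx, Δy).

(1.2, -1.1)

The cyan cube started near (4.6, 2.3) and ended near (5.8, 1.2).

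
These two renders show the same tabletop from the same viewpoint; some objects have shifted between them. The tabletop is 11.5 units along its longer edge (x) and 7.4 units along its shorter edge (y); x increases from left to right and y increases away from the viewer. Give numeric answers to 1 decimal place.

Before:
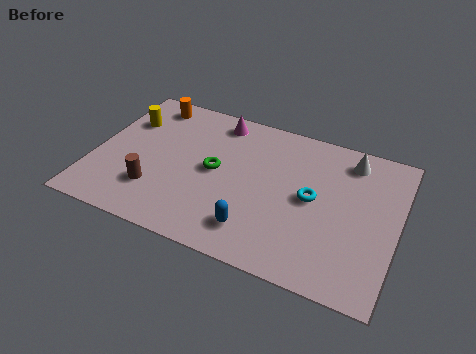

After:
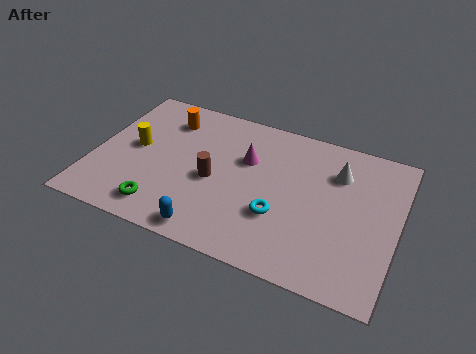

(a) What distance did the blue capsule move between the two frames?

1.7

From (6.4, 1.5) to (4.8, 0.8), the blue capsule covered √(1.6² + 0.7²) ≈ 1.7 units.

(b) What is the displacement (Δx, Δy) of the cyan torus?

(-1.1, -1.3)

The cyan torus started near (8.3, 3.8) and ended near (7.2, 2.5).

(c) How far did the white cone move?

0.9

The white cone was near (9.5, 6.2) before and (9.1, 5.4) after, so it travelled √(0.4² + 0.8²) ≈ 0.9 units.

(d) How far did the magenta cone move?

2.1

The magenta cone moved from about (4.4, 6.4) to (5.7, 4.8), a distance of √(1.3² + 1.6²) ≈ 2.1.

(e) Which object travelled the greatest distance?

the green torus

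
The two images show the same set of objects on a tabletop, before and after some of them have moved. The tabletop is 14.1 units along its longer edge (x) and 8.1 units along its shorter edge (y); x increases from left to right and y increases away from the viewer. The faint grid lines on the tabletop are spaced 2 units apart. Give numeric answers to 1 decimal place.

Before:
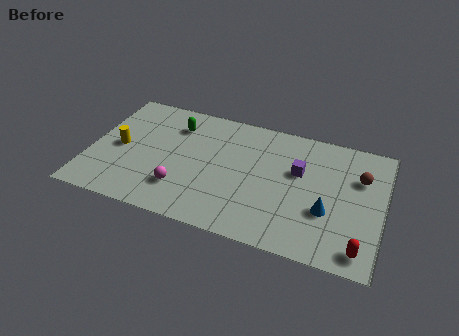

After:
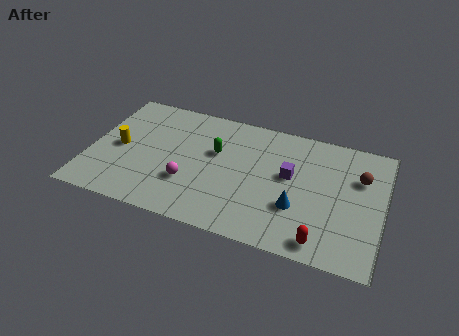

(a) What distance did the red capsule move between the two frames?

1.8

From (13.2, 1.1) to (11.4, 1.0), the red capsule covered √(1.8² + 0.1²) ≈ 1.8 units.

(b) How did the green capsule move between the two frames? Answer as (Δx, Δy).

(2.1, -1.2)

The green capsule started near (3.9, 6.2) and ended near (6.0, 5.0).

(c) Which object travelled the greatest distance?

the green capsule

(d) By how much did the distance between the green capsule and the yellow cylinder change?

+1.3

Before: roughly 3.4 units apart; after: 4.7. That's 1.3 units further apart.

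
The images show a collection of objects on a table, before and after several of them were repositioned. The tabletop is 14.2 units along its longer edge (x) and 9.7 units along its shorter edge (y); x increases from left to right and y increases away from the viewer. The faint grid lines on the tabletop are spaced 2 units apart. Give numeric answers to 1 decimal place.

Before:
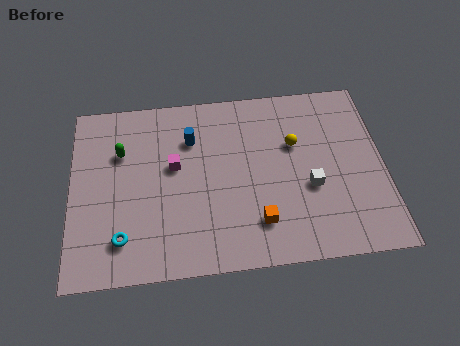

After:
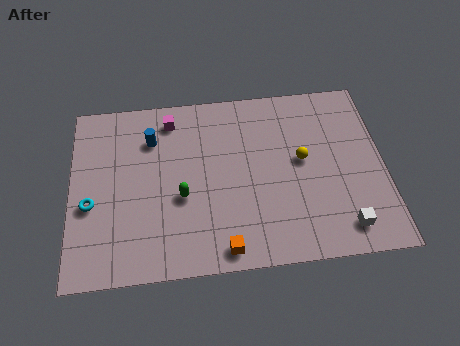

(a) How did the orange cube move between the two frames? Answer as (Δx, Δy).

(-1.6, -1.2)

The orange cube started near (8.4, 2.2) and ended near (6.8, 1.0).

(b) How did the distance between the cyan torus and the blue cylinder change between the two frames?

-1.6

The distance was about 5.9 in the first image and 4.3 in the second, so they moved 1.6 units closer together.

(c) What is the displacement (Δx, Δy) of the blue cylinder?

(-1.8, 0.2)

The blue cylinder started near (5.5, 7.0) and ended near (3.7, 7.2).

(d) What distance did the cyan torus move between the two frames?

2.4

From (2.3, 2.0) to (0.9, 3.9), the cyan torus covered √(1.4² + 1.9²) ≈ 2.4 units.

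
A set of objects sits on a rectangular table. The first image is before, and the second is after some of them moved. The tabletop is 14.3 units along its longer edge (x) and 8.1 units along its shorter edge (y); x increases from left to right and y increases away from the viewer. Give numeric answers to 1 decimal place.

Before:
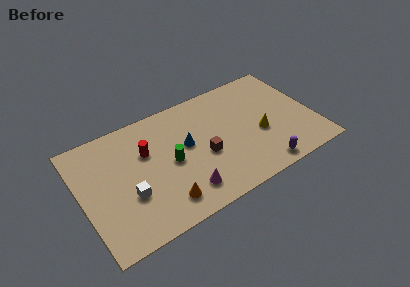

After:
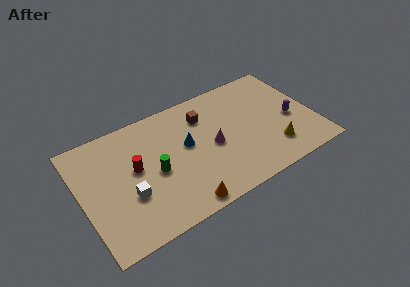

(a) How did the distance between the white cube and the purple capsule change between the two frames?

+2.1

They were about 8.1 units apart before and 10.2 after — 2.1 units further apart.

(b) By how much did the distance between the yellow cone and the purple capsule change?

-0.3

Before: roughly 2.4 units apart; after: 2.1. That's 0.3 units closer together.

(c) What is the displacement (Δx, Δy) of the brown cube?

(0.4, 2.7)

The brown cube was at about (7.4, 3.4) and moved to about (7.8, 6.1).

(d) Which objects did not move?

the white cube and the blue cone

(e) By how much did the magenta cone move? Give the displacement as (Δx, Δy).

(2.1, 2.2)

The magenta cone was at about (5.9, 1.6) and moved to about (8.0, 3.8).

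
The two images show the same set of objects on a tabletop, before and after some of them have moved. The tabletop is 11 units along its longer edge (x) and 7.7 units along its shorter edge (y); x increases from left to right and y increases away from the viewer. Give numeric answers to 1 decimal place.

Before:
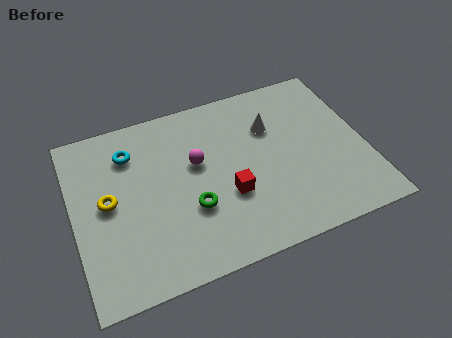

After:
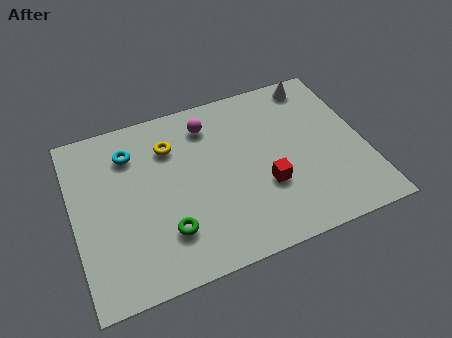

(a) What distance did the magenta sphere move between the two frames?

1.7

The magenta sphere moved from about (4.7, 4.6) to (5.3, 6.2), a distance of √(0.6² + 1.6²) ≈ 1.7.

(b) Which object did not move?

the cyan torus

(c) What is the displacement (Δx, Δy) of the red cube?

(1.4, -0.1)

From the two frames, the red cube sits at roughly (5.7, 2.8) before and (7.1, 2.7) after.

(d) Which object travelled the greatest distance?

the yellow torus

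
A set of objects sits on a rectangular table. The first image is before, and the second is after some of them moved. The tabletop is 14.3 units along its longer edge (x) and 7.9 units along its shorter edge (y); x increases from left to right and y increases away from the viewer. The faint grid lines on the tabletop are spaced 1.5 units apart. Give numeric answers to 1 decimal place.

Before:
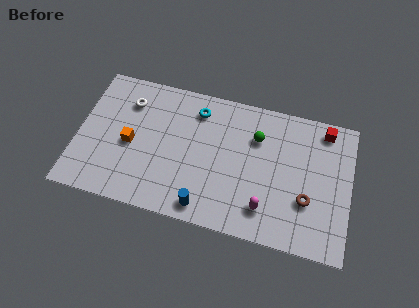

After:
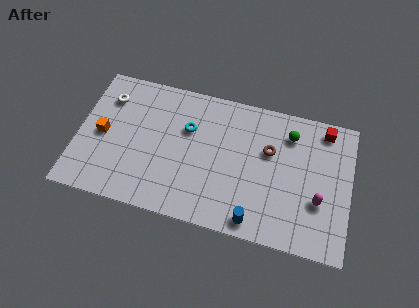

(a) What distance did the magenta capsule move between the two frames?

2.9

The magenta capsule was near (10.0, 1.7) before and (12.7, 2.8) after, so it travelled √(2.7² + 1.1²) ≈ 2.9 units.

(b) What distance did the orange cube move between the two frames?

1.5

The orange cube was near (2.8, 3.6) before and (1.3, 3.8) after, so it travelled √(1.5² + 0.2²) ≈ 1.5 units.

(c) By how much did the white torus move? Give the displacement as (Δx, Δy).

(-1.1, 0.0)

The white torus started near (2.5, 6.0) and ended near (1.4, 6.0).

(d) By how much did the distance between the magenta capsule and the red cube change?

-1.8

The distance was about 5.9 in the first image and 4.1 in the second, so they moved 1.8 units closer together.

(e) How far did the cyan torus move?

1.3

The cyan torus was near (6.1, 6.4) before and (5.7, 5.2) after, so it travelled √(0.4² + 1.2²) ≈ 1.3 units.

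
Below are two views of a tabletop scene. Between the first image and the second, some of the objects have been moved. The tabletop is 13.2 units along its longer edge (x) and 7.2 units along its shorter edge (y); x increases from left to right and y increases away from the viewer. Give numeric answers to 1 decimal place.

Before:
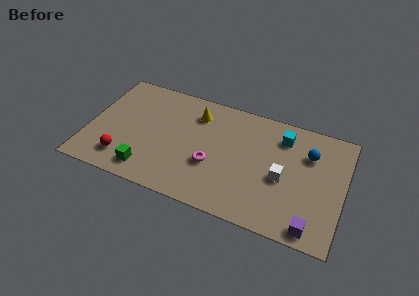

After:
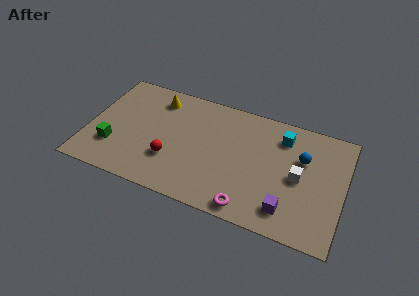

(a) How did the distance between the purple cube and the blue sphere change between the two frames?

-1.0

The distance was about 4.3 in the first image and 3.3 in the second, so they moved 1.0 units closer together.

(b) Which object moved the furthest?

the magenta torus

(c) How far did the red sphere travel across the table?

2.5

The red sphere moved from about (2.0, 1.5) to (4.4, 2.3), a distance of √(2.4² + 0.8²) ≈ 2.5.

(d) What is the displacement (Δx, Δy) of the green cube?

(-1.9, 0.9)

The green cube was at about (3.3, 1.2) and moved to about (1.4, 2.1).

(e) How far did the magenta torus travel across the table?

2.8

From (6.5, 2.7) to (8.6, 0.8), the magenta torus covered √(2.1² + 1.9²) ≈ 2.8 units.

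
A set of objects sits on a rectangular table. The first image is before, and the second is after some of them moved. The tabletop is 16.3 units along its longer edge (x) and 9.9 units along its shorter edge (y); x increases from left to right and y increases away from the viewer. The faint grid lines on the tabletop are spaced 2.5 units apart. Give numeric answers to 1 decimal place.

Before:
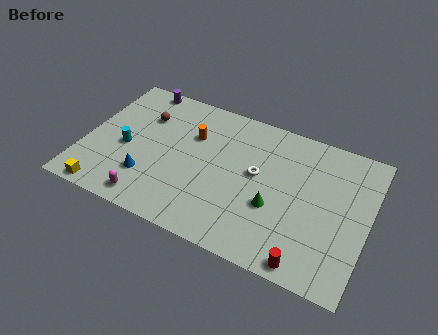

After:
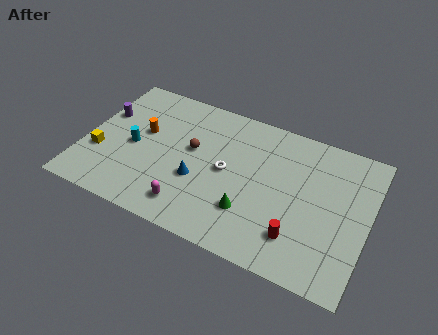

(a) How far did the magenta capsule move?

2.4

The magenta capsule was near (4.2, 1.2) before and (6.5, 1.7) after, so it travelled √(2.3² + 0.5²) ≈ 2.4 units.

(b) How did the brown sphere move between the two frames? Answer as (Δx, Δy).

(3.0, -1.3)

From the two frames, the brown sphere sits at roughly (3.1, 7.0) before and (6.1, 5.7) after.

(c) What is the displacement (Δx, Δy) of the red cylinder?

(-0.7, 1.4)

The red cylinder was at about (13.3, 0.9) and moved to about (12.6, 2.3).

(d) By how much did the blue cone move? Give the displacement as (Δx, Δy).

(2.8, 1.0)

The blue cone was at about (3.9, 2.7) and moved to about (6.7, 3.7).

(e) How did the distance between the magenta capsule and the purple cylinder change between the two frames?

-0.8

They were about 8.1 units apart before and 7.3 after — 0.8 units closer together.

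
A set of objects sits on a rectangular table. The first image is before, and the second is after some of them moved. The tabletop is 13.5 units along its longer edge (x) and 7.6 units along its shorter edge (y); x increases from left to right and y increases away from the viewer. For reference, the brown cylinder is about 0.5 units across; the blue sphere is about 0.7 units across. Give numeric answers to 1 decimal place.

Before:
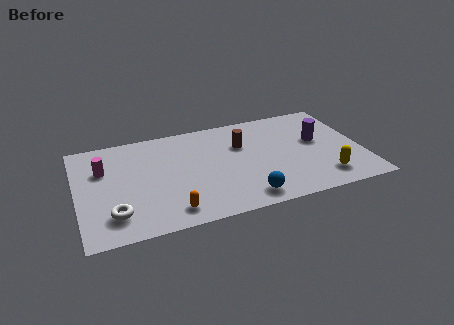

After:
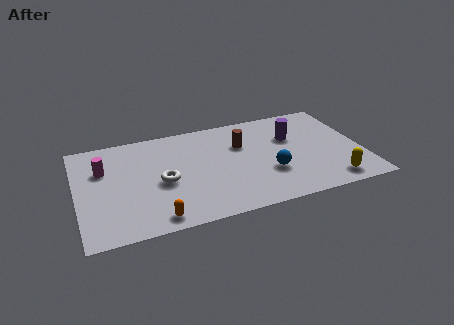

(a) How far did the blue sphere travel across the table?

2.0

From (7.7, 1.1) to (9.0, 2.6), the blue sphere covered √(1.3² + 1.5²) ≈ 2.0 units.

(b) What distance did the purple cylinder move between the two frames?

1.3

The purple cylinder moved from about (11.5, 4.4) to (10.3, 5.0), a distance of √(1.2² + 0.6²) ≈ 1.3.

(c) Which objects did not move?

the brown cylinder and the magenta cylinder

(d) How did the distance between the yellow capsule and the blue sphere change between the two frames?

-0.6

The distance was about 3.8 in the first image and 3.2 in the second, so they moved 0.6 units closer together.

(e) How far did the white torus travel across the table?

2.9

The white torus moved from about (1.6, 1.7) to (4.0, 3.4), a distance of √(2.4² + 1.7²) ≈ 2.9.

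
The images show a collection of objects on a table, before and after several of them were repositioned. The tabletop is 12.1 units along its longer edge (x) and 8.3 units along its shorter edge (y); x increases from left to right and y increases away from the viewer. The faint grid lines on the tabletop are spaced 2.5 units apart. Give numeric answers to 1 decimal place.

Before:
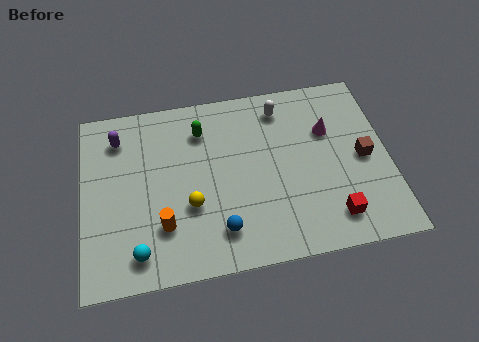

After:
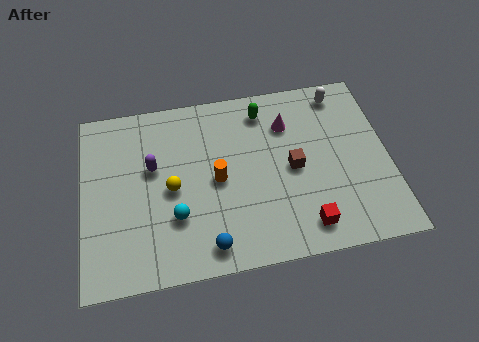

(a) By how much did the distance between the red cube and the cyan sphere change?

-2.4

Before: roughly 7.6 units apart; after: 5.2. That's 2.4 units closer together.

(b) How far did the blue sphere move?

0.8

The blue sphere moved from about (5.3, 1.7) to (4.8, 1.1), a distance of √(0.5² + 0.6²) ≈ 0.8.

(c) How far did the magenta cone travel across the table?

1.7

The magenta cone moved from about (9.8, 5.5) to (8.2, 6.1), a distance of √(1.6² + 0.6²) ≈ 1.7.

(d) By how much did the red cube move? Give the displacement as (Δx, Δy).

(-1.1, -0.2)

The red cube started near (9.7, 1.5) and ended near (8.6, 1.3).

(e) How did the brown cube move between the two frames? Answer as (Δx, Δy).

(-2.8, 0.0)

The brown cube was at about (11.1, 4.0) and moved to about (8.3, 4.0).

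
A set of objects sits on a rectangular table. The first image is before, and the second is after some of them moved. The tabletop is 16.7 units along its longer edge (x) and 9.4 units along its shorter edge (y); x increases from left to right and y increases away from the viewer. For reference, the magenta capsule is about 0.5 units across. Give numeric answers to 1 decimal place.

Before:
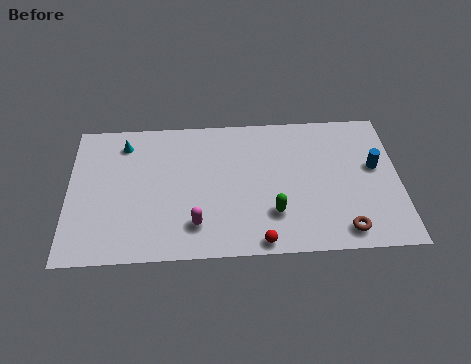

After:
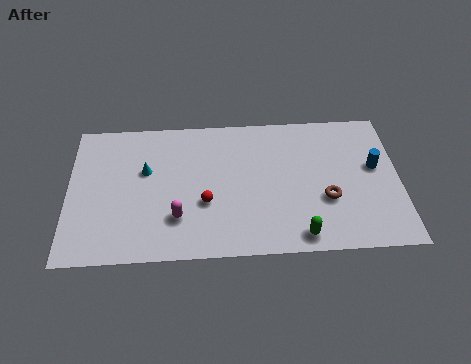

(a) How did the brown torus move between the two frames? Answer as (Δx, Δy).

(-0.8, 2.1)

The brown torus was at about (13.8, 1.3) and moved to about (13.0, 3.4).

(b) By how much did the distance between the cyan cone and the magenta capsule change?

-3.1

They were about 6.7 units apart before and 3.6 after — 3.1 units closer together.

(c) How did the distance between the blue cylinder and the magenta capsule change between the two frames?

+0.7

Before: roughly 9.7 units apart; after: 10.4. That's 0.7 units further apart.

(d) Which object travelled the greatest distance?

the red sphere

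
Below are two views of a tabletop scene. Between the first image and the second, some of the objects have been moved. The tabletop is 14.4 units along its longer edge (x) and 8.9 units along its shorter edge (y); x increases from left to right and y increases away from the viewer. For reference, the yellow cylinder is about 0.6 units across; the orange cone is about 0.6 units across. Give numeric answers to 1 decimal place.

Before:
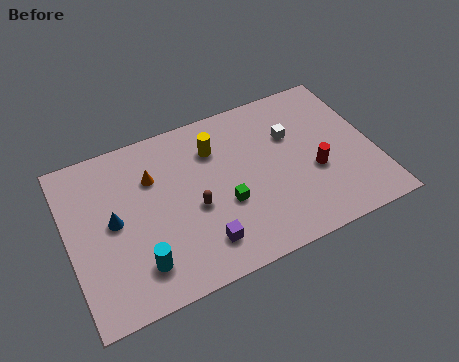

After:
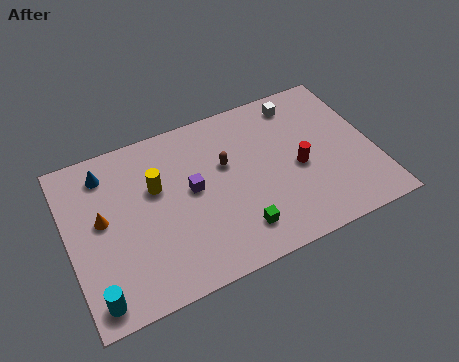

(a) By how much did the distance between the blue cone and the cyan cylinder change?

+3.5

The distance was about 2.8 in the first image and 6.3 in the second, so they moved 3.5 units further apart.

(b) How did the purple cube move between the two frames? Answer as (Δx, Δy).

(-0.1, 3.0)

From the two frames, the purple cube sits at roughly (5.9, 1.8) before and (5.8, 4.8) after.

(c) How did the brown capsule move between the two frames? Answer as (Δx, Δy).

(1.7, 1.7)

The brown capsule was at about (5.8, 3.8) and moved to about (7.5, 5.5).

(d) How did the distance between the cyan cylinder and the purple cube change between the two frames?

+3.2

The distance was about 2.9 in the first image and 6.1 in the second, so they moved 3.2 units further apart.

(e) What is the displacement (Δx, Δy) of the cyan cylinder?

(-2.1, -0.8)

The cyan cylinder started near (3.0, 1.9) and ended near (0.9, 1.1).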